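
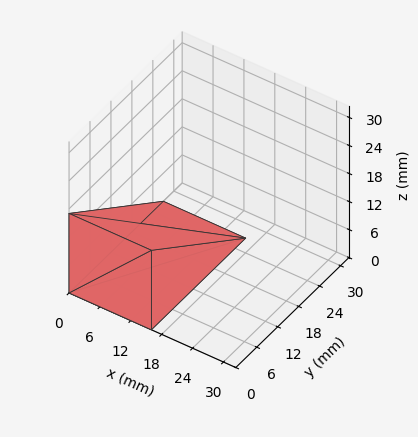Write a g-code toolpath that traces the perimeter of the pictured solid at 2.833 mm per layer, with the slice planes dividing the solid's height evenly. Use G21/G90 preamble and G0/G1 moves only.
Reading the render: the shape is a wedge (ramp): 16 × 27 mm base, rising to 17 mm along the y=0 edge and sloping linearly to z=0 at y=27 (dimensions read to the nearest mm from the axis ticks). For the g-code, the solid's height is divided into equal slices at the stated Δz and each level perimeter traced with G1 moves after a G0 lift.

; perimeter-only toolpath
G21 ; units = mm
G90 ; absolute positioning
G28 ; home
; layer 1
G0 Z2.833
G0 X0.000 Y0.000
G1 X16.000 Y0.000
G1 X16.000 Y22.500
G1 X0.000 Y22.500
G1 X0.000 Y0.000
; layer 2
G0 Z5.667
G0 X0.000 Y0.000
G1 X16.000 Y0.000
G1 X16.000 Y18.000
G1 X0.000 Y18.000
G1 X0.000 Y0.000
; layer 3
G0 Z8.500
G0 X0.000 Y0.000
G1 X16.000 Y0.000
G1 X16.000 Y13.500
G1 X0.000 Y13.500
G1 X0.000 Y0.000
; layer 4
G0 Z11.333
G0 X0.000 Y0.000
G1 X16.000 Y0.000
G1 X16.000 Y9.000
G1 X0.000 Y9.000
G1 X0.000 Y0.000
; layer 5
G0 Z14.167
G0 X0.000 Y0.000
G1 X16.000 Y0.000
G1 X16.000 Y4.500
G1 X0.000 Y4.500
G1 X0.000 Y0.000
M2 ; end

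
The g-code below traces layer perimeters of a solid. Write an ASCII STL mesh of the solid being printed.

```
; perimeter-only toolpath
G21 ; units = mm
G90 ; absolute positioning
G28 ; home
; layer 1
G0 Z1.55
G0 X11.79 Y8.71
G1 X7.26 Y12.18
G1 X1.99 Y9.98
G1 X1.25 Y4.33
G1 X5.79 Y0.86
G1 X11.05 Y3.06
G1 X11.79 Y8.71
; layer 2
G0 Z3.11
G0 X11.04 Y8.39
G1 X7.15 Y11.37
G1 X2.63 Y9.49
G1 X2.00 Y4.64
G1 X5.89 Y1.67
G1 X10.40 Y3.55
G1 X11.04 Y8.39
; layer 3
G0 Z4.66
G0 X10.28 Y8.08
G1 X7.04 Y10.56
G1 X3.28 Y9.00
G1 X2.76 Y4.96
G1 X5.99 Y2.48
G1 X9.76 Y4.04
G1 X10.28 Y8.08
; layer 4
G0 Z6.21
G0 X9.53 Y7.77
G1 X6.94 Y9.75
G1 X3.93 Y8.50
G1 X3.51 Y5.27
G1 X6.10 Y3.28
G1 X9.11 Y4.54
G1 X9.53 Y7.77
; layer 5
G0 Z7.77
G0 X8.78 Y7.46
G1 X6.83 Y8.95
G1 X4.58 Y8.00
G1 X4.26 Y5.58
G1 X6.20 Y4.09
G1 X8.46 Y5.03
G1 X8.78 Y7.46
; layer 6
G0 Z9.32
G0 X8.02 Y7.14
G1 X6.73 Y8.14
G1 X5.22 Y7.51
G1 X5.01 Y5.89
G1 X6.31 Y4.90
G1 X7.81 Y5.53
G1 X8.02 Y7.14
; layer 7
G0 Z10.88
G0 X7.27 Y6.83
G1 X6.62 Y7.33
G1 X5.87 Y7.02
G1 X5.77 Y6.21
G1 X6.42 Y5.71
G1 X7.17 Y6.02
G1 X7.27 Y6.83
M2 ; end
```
solid part
  facet normal 0.0000 0.0000 -1.0000
    outer loop
      vertex 1.34 10.48 0.00
      vertex 7.36 12.99 0.00
      vertex 12.54 9.02 0.00
    endloop
  endfacet
  facet normal 0.0000 0.0000 -1.0000
    outer loop
      vertex 0.50 4.02 0.00
      vertex 1.34 10.48 0.00
      vertex 12.54 9.02 0.00
    endloop
  endfacet
  facet normal 0.0000 0.0000 -1.0000
    outer loop
      vertex 5.68 0.05 0.00
      vertex 0.50 4.02 0.00
      vertex 12.54 9.02 0.00
    endloop
  endfacet
  facet normal 0.0000 0.0000 -1.0000
    outer loop
      vertex 11.70 2.56 0.00
      vertex 5.68 0.05 0.00
      vertex 12.54 9.02 0.00
    endloop
  endfacet
  facet normal 0.5538 0.7226 0.4136
    outer loop
      vertex 12.54 9.02 0.00
      vertex 7.36 12.99 0.00
      vertex 6.52 6.52 12.43
    endloop
  endfacet
  facet normal -0.3504 0.8403 0.4137
    outer loop
      vertex 7.36 12.99 0.00
      vertex 1.34 10.48 0.00
      vertex 6.52 6.52 12.43
    endloop
  endfacet
  facet normal -0.9028 0.1174 0.4136
    outer loop
      vertex 1.34 10.48 0.00
      vertex 0.50 4.02 0.00
      vertex 6.52 6.52 12.43
    endloop
  endfacet
  facet normal -0.5538 -0.7226 0.4136
    outer loop
      vertex 0.50 4.02 0.00
      vertex 5.68 0.05 0.00
      vertex 6.52 6.52 12.43
    endloop
  endfacet
  facet normal 0.3504 -0.8403 0.4137
    outer loop
      vertex 5.68 0.05 0.00
      vertex 11.70 2.56 0.00
      vertex 6.52 6.52 12.43
    endloop
  endfacet
  facet normal 0.9028 -0.1174 0.4136
    outer loop
      vertex 11.70 2.56 0.00
      vertex 12.54 9.02 0.00
      vertex 6.52 6.52 12.43
    endloop
  endfacet
endsolid part

The G0 Z moves step by Δz≈1.55 mm. The G1 loops shrink linearly with z, so the solid tapers from its base footprint up to z≈12.4. Closing with a flat bottom cap and the tapered top and triangulating gives 10 facets — a regular 6-sided pyramid, base circumscribed radius ≈ 6.52 mm, apex at z ≈ 12.4 mm.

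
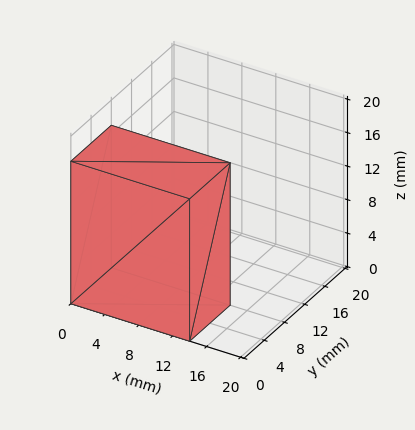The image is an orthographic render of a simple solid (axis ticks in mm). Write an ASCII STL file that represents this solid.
Reading the render: the shape is a rectangular box, roughly 14 × 8 mm footprint and 17 mm tall (dimensions read to the nearest mm from the axis ticks). For the STL, each face is triangulated and given an outward normal.

solid part
  facet normal 0.0000 0.0000 -1.0000
    outer loop
      vertex 14.00 8.00 0.00
      vertex 14.00 0.00 0.00
      vertex 0.00 0.00 0.00
    endloop
  endfacet
  facet normal 0.0000 0.0000 -1.0000
    outer loop
      vertex 0.00 8.00 0.00
      vertex 14.00 8.00 0.00
      vertex 0.00 0.00 0.00
    endloop
  endfacet
  facet normal 0.0000 0.0000 1.0000
    outer loop
      vertex 0.00 0.00 17.00
      vertex 14.00 0.00 17.00
      vertex 14.00 8.00 17.00
    endloop
  endfacet
  facet normal 0.0000 0.0000 1.0000
    outer loop
      vertex 0.00 0.00 17.00
      vertex 14.00 8.00 17.00
      vertex 0.00 8.00 17.00
    endloop
  endfacet
  facet normal 0.0000 -1.0000 0.0000
    outer loop
      vertex 0.00 0.00 0.00
      vertex 14.00 0.00 0.00
      vertex 14.00 0.00 17.00
    endloop
  endfacet
  facet normal 0.0000 -1.0000 0.0000
    outer loop
      vertex 0.00 0.00 0.00
      vertex 14.00 0.00 17.00
      vertex 0.00 0.00 17.00
    endloop
  endfacet
  facet normal 0.0000 1.0000 0.0000
    outer loop
      vertex 14.00 8.00 17.00
      vertex 14.00 8.00 0.00
      vertex 0.00 8.00 0.00
    endloop
  endfacet
  facet normal 0.0000 1.0000 0.0000
    outer loop
      vertex 0.00 8.00 17.00
      vertex 14.00 8.00 17.00
      vertex 0.00 8.00 0.00
    endloop
  endfacet
  facet normal -1.0000 0.0000 0.0000
    outer loop
      vertex 0.00 8.00 17.00
      vertex 0.00 8.00 0.00
      vertex 0.00 0.00 0.00
    endloop
  endfacet
  facet normal -1.0000 0.0000 0.0000
    outer loop
      vertex 0.00 0.00 17.00
      vertex 0.00 8.00 17.00
      vertex 0.00 0.00 0.00
    endloop
  endfacet
  facet normal 1.0000 0.0000 0.0000
    outer loop
      vertex 14.00 0.00 0.00
      vertex 14.00 8.00 0.00
      vertex 14.00 8.00 17.00
    endloop
  endfacet
  facet normal 1.0000 0.0000 0.0000
    outer loop
      vertex 14.00 0.00 0.00
      vertex 14.00 8.00 17.00
      vertex 14.00 0.00 17.00
    endloop
  endfacet
endsolid part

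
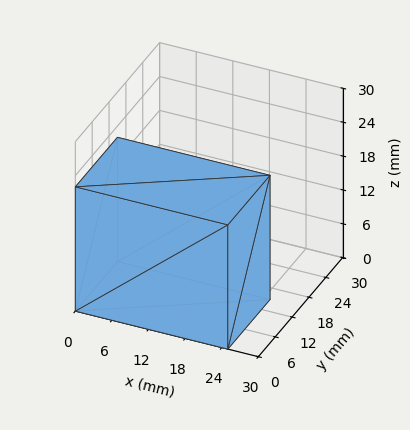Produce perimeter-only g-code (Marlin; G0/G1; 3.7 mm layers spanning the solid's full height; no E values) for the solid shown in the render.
Reading the render: the shape is a rectangular box, roughly 25 × 15 mm footprint and 22 mm tall (dimensions read to the nearest mm from the axis ticks). For the g-code, the solid's height is divided into equal slices at the stated Δz and each level perimeter traced with G1 moves after a G0 lift.

; perimeter-only toolpath
G21 ; units = mm
G90 ; absolute positioning
G28 ; home
; layer 1
G0 Z3.7
G0 X0.0 Y0.0
G1 X25.0 Y0.0
G1 X25.0 Y15.0
G1 X0.0 Y15.0
G1 X0.0 Y0.0
; layer 2
G0 Z7.3
G0 X0.0 Y0.0
G1 X25.0 Y0.0
G1 X25.0 Y15.0
G1 X0.0 Y15.0
G1 X0.0 Y0.0
; layer 3
G0 Z11.0
G0 X0.0 Y0.0
G1 X25.0 Y0.0
G1 X25.0 Y15.0
G1 X0.0 Y15.0
G1 X0.0 Y0.0
; layer 4
G0 Z14.7
G0 X0.0 Y0.0
G1 X25.0 Y0.0
G1 X25.0 Y15.0
G1 X0.0 Y15.0
G1 X0.0 Y0.0
; layer 5
G0 Z18.3
G0 X0.0 Y0.0
G1 X25.0 Y0.0
G1 X25.0 Y15.0
G1 X0.0 Y15.0
G1 X0.0 Y0.0
; layer 6
G0 Z22.0
G0 X0.0 Y0.0
G1 X25.0 Y0.0
G1 X25.0 Y15.0
G1 X0.0 Y15.0
G1 X0.0 Y0.0
M2 ; end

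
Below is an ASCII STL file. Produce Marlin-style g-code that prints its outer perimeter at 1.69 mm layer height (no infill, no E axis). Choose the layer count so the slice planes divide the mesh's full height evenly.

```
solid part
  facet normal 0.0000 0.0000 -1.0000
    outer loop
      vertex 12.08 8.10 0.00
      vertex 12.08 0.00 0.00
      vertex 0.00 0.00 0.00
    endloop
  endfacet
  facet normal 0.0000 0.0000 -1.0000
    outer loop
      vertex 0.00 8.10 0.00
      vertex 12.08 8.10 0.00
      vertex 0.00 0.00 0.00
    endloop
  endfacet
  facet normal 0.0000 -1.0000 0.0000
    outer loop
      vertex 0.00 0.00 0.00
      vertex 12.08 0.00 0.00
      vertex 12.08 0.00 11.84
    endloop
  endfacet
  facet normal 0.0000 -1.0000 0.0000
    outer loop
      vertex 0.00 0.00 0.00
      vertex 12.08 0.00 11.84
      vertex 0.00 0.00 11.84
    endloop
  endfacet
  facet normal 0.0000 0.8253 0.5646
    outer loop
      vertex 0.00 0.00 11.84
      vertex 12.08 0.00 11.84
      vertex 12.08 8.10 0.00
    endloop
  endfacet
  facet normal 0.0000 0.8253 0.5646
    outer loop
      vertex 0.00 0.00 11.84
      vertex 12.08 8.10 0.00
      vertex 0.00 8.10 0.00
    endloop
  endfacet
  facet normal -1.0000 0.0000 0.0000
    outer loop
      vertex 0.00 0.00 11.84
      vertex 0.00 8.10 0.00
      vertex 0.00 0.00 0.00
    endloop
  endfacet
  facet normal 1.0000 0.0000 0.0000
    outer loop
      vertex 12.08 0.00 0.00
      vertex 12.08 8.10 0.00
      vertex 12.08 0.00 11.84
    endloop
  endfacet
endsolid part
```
; perimeter-only toolpath
G21 ; units = mm
G90 ; absolute positioning
G28 ; home
; layer 1
G0 Z1.69
G0 X0.00 Y0.00
G1 X12.08 Y0.00
G1 X12.08 Y6.94
G1 X0.00 Y6.94
G1 X0.00 Y0.00
; layer 2
G0 Z3.38
G0 X0.00 Y0.00
G1 X12.08 Y0.00
G1 X12.08 Y5.79
G1 X0.00 Y5.79
G1 X0.00 Y0.00
; layer 3
G0 Z5.07
G0 X0.00 Y0.00
G1 X12.08 Y0.00
G1 X12.08 Y4.63
G1 X0.00 Y4.63
G1 X0.00 Y0.00
; layer 4
G0 Z6.77
G0 X0.00 Y0.00
G1 X12.08 Y0.00
G1 X12.08 Y3.47
G1 X0.00 Y3.47
G1 X0.00 Y0.00
; layer 5
G0 Z8.46
G0 X0.00 Y0.00
G1 X12.08 Y0.00
G1 X12.08 Y2.31
G1 X0.00 Y2.31
G1 X0.00 Y0.00
; layer 6
G0 Z10.15
G0 X0.00 Y0.00
G1 X12.08 Y0.00
G1 X12.08 Y1.16
G1 X0.00 Y1.16
G1 X0.00 Y0.00
M2 ; end

The solid is a wedge (ramp): 12.1 × 8.1 mm base, rising to 11.8 mm along the y=0 edge and sloping linearly to z=0 at y=8.1. Slicing at Δz = 1.69 mm — 7 equal slices spanning the solid's height, so layer i sits at z = i·h/7 — gives 6 non-empty perimeters. Each is a 4-segment closed polygon; G0 lifts to the layer z and rapids to the start vertex, then G1 traces the edges. The cross-section shrinks linearly with z (the slice at the apex is degenerate and omitted).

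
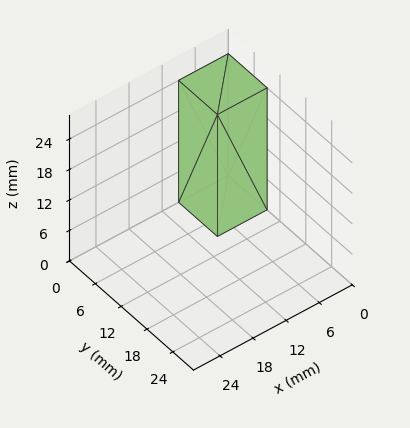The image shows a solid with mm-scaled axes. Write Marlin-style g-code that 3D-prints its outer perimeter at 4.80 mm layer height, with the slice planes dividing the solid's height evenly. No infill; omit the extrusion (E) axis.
Reading the render: the shape is a rectangular box, roughly 9 × 9 mm footprint and 24 mm tall (dimensions read to the nearest mm from the axis ticks). For the g-code, the solid's height is divided into equal slices at the stated Δz and each level perimeter traced with G1 moves after a G0 lift.

; perimeter-only toolpath
G21 ; units = mm
G90 ; absolute positioning
G28 ; home
; layer 1
G0 Z4.80
G0 X0.00 Y0.00
G1 X9.00 Y0.00
G1 X9.00 Y9.00
G1 X0.00 Y9.00
G1 X0.00 Y0.00
; layer 2
G0 Z9.60
G0 X0.00 Y0.00
G1 X9.00 Y0.00
G1 X9.00 Y9.00
G1 X0.00 Y9.00
G1 X0.00 Y0.00
; layer 3
G0 Z14.40
G0 X0.00 Y0.00
G1 X9.00 Y0.00
G1 X9.00 Y9.00
G1 X0.00 Y9.00
G1 X0.00 Y0.00
; layer 4
G0 Z19.20
G0 X0.00 Y0.00
G1 X9.00 Y0.00
G1 X9.00 Y9.00
G1 X0.00 Y9.00
G1 X0.00 Y0.00
; layer 5
G0 Z24.00
G0 X0.00 Y0.00
G1 X9.00 Y0.00
G1 X9.00 Y9.00
G1 X0.00 Y9.00
G1 X0.00 Y0.00
M2 ; end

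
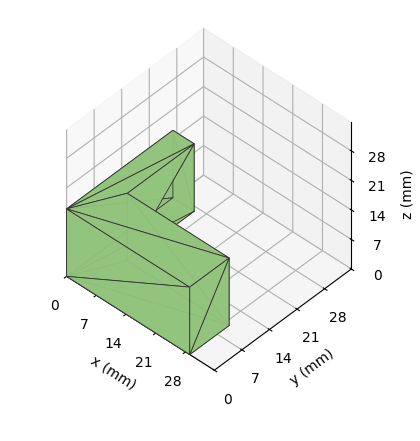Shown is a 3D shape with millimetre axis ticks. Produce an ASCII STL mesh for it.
Reading the render: the shape is an L-shaped prism: outer 29 × 27 mm, arm thicknesses ≈ 10 mm (horizontal) and 5 mm (vertical), extruded 16 mm in z (dimensions read to the nearest mm from the axis ticks). For the STL, each face is triangulated and given an outward normal.

solid part
  facet normal 0.0000 0.0000 -1.0000
    outer loop
      vertex 29.00 10.00 0.00
      vertex 29.00 0.00 0.00
      vertex 0.00 0.00 0.00
    endloop
  endfacet
  facet normal 0.0000 0.0000 -1.0000
    outer loop
      vertex 5.00 10.00 0.00
      vertex 29.00 10.00 0.00
      vertex 0.00 0.00 0.00
    endloop
  endfacet
  facet normal 0.0000 0.0000 -1.0000
    outer loop
      vertex 5.00 27.00 0.00
      vertex 5.00 10.00 0.00
      vertex 0.00 0.00 0.00
    endloop
  endfacet
  facet normal 0.0000 0.0000 -1.0000
    outer loop
      vertex 0.00 27.00 0.00
      vertex 5.00 27.00 0.00
      vertex 0.00 0.00 0.00
    endloop
  endfacet
  facet normal 0.0000 0.0000 1.0000
    outer loop
      vertex 0.00 0.00 16.00
      vertex 29.00 0.00 16.00
      vertex 29.00 10.00 16.00
    endloop
  endfacet
  facet normal 0.0000 0.0000 1.0000
    outer loop
      vertex 0.00 0.00 16.00
      vertex 29.00 10.00 16.00
      vertex 5.00 10.00 16.00
    endloop
  endfacet
  facet normal 0.0000 0.0000 1.0000
    outer loop
      vertex 0.00 0.00 16.00
      vertex 5.00 10.00 16.00
      vertex 5.00 27.00 16.00
    endloop
  endfacet
  facet normal 0.0000 0.0000 1.0000
    outer loop
      vertex 0.00 0.00 16.00
      vertex 5.00 27.00 16.00
      vertex 0.00 27.00 16.00
    endloop
  endfacet
  facet normal 0.0000 -1.0000 0.0000
    outer loop
      vertex 0.00 0.00 0.00
      vertex 29.00 0.00 0.00
      vertex 29.00 0.00 16.00
    endloop
  endfacet
  facet normal 0.0000 -1.0000 0.0000
    outer loop
      vertex 0.00 0.00 0.00
      vertex 29.00 0.00 16.00
      vertex 0.00 0.00 16.00
    endloop
  endfacet
  facet normal 1.0000 0.0000 0.0000
    outer loop
      vertex 29.00 0.00 0.00
      vertex 29.00 10.00 0.00
      vertex 29.00 10.00 16.00
    endloop
  endfacet
  facet normal 1.0000 0.0000 0.0000
    outer loop
      vertex 29.00 0.00 0.00
      vertex 29.00 10.00 16.00
      vertex 29.00 0.00 16.00
    endloop
  endfacet
  facet normal 0.0000 1.0000 0.0000
    outer loop
      vertex 29.00 10.00 0.00
      vertex 5.00 10.00 0.00
      vertex 5.00 10.00 16.00
    endloop
  endfacet
  facet normal 0.0000 1.0000 0.0000
    outer loop
      vertex 29.00 10.00 0.00
      vertex 5.00 10.00 16.00
      vertex 29.00 10.00 16.00
    endloop
  endfacet
  facet normal 1.0000 0.0000 0.0000
    outer loop
      vertex 5.00 10.00 0.00
      vertex 5.00 27.00 0.00
      vertex 5.00 27.00 16.00
    endloop
  endfacet
  facet normal 1.0000 0.0000 0.0000
    outer loop
      vertex 5.00 10.00 0.00
      vertex 5.00 27.00 16.00
      vertex 5.00 10.00 16.00
    endloop
  endfacet
  facet normal 0.0000 1.0000 0.0000
    outer loop
      vertex 5.00 27.00 0.00
      vertex 0.00 27.00 0.00
      vertex 0.00 27.00 16.00
    endloop
  endfacet
  facet normal 0.0000 1.0000 0.0000
    outer loop
      vertex 5.00 27.00 0.00
      vertex 0.00 27.00 16.00
      vertex 5.00 27.00 16.00
    endloop
  endfacet
  facet normal -1.0000 0.0000 0.0000
    outer loop
      vertex 0.00 27.00 0.00
      vertex 0.00 0.00 0.00
      vertex 0.00 0.00 16.00
    endloop
  endfacet
  facet normal -1.0000 0.0000 0.0000
    outer loop
      vertex 0.00 27.00 0.00
      vertex 0.00 0.00 16.00
      vertex 0.00 27.00 16.00
    endloop
  endfacet
endsolid part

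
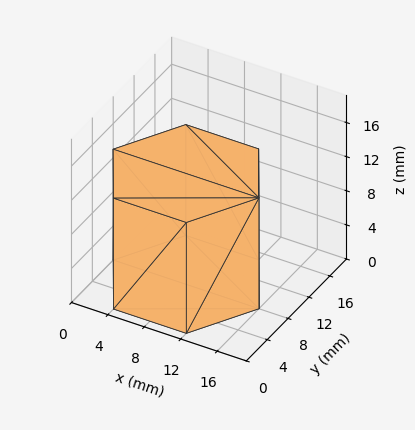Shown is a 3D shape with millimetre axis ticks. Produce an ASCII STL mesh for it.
Reading the render: the shape is a regular 6-sided prism (a cylinder approximated with 6 flat sides), circumscribed radius ≈ 8 mm, height ≈ 13 mm (dimensions read to the nearest mm from the axis ticks). For the STL, each face is triangulated and given an outward normal.

solid part
  facet normal 0.0000 0.0000 -1.0000
    outer loop
      vertex 4.000 14.928 0.000
      vertex 12.000 14.928 0.000
      vertex 16.000 8.000 0.000
    endloop
  endfacet
  facet normal 0.0000 0.0000 -1.0000
    outer loop
      vertex 0.000 8.000 0.000
      vertex 4.000 14.928 0.000
      vertex 16.000 8.000 0.000
    endloop
  endfacet
  facet normal 0.0000 0.0000 -1.0000
    outer loop
      vertex 4.000 1.072 0.000
      vertex 0.000 8.000 0.000
      vertex 16.000 8.000 0.000
    endloop
  endfacet
  facet normal 0.0000 0.0000 -1.0000
    outer loop
      vertex 12.000 1.072 0.000
      vertex 4.000 1.072 0.000
      vertex 16.000 8.000 0.000
    endloop
  endfacet
  facet normal 0.0000 0.0000 1.0000
    outer loop
      vertex 16.000 8.000 13.000
      vertex 12.000 14.928 13.000
      vertex 4.000 14.928 13.000
    endloop
  endfacet
  facet normal 0.0000 0.0000 1.0000
    outer loop
      vertex 16.000 8.000 13.000
      vertex 4.000 14.928 13.000
      vertex 0.000 8.000 13.000
    endloop
  endfacet
  facet normal 0.0000 0.0000 1.0000
    outer loop
      vertex 16.000 8.000 13.000
      vertex 0.000 8.000 13.000
      vertex 4.000 1.072 13.000
    endloop
  endfacet
  facet normal 0.0000 0.0000 1.0000
    outer loop
      vertex 16.000 8.000 13.000
      vertex 4.000 1.072 13.000
      vertex 12.000 1.072 13.000
    endloop
  endfacet
  facet normal 0.8660 0.5000 0.0000
    outer loop
      vertex 16.000 8.000 0.000
      vertex 12.000 14.928 0.000
      vertex 12.000 14.928 13.000
    endloop
  endfacet
  facet normal 0.8660 0.5000 0.0000
    outer loop
      vertex 16.000 8.000 0.000
      vertex 12.000 14.928 13.000
      vertex 16.000 8.000 13.000
    endloop
  endfacet
  facet normal 0.0000 1.0000 0.0000
    outer loop
      vertex 12.000 14.928 0.000
      vertex 4.000 14.928 0.000
      vertex 4.000 14.928 13.000
    endloop
  endfacet
  facet normal 0.0000 1.0000 0.0000
    outer loop
      vertex 12.000 14.928 0.000
      vertex 4.000 14.928 13.000
      vertex 12.000 14.928 13.000
    endloop
  endfacet
  facet normal -0.8660 0.5000 0.0000
    outer loop
      vertex 4.000 14.928 0.000
      vertex 0.000 8.000 0.000
      vertex 0.000 8.000 13.000
    endloop
  endfacet
  facet normal -0.8660 0.5000 0.0000
    outer loop
      vertex 4.000 14.928 0.000
      vertex 0.000 8.000 13.000
      vertex 4.000 14.928 13.000
    endloop
  endfacet
  facet normal -0.8660 -0.5000 0.0000
    outer loop
      vertex 0.000 8.000 0.000
      vertex 4.000 1.072 0.000
      vertex 4.000 1.072 13.000
    endloop
  endfacet
  facet normal -0.8660 -0.5000 0.0000
    outer loop
      vertex 0.000 8.000 0.000
      vertex 4.000 1.072 13.000
      vertex 0.000 8.000 13.000
    endloop
  endfacet
  facet normal 0.0000 -1.0000 0.0000
    outer loop
      vertex 4.000 1.072 0.000
      vertex 12.000 1.072 0.000
      vertex 12.000 1.072 13.000
    endloop
  endfacet
  facet normal 0.0000 -1.0000 0.0000
    outer loop
      vertex 4.000 1.072 0.000
      vertex 12.000 1.072 13.000
      vertex 4.000 1.072 13.000
    endloop
  endfacet
  facet normal 0.8660 -0.5000 0.0000
    outer loop
      vertex 12.000 1.072 0.000
      vertex 16.000 8.000 0.000
      vertex 16.000 8.000 13.000
    endloop
  endfacet
  facet normal 0.8660 -0.5000 0.0000
    outer loop
      vertex 12.000 1.072 0.000
      vertex 16.000 8.000 13.000
      vertex 12.000 1.072 13.000
    endloop
  endfacet
endsolid part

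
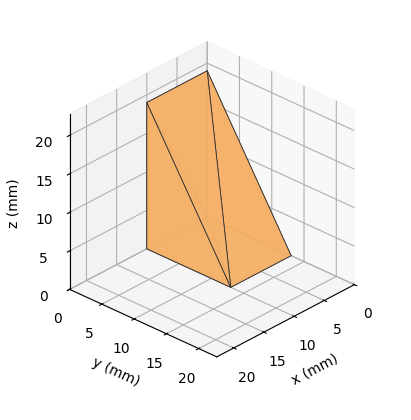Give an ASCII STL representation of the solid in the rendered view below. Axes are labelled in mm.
Reading the render: the shape is a wedge (ramp): 10 × 13 mm base, rising to 19 mm along the y=0 edge and sloping linearly to z=0 at y=13 (dimensions read to the nearest mm from the axis ticks). For the STL, each face is triangulated and given an outward normal.

solid part
  facet normal 0.0000 0.0000 -1.0000
    outer loop
      vertex 10.000 13.000 0.000
      vertex 10.000 0.000 0.000
      vertex 0.000 0.000 0.000
    endloop
  endfacet
  facet normal 0.0000 0.0000 -1.0000
    outer loop
      vertex 0.000 13.000 0.000
      vertex 10.000 13.000 0.000
      vertex 0.000 0.000 0.000
    endloop
  endfacet
  facet normal 0.0000 -1.0000 0.0000
    outer loop
      vertex 0.000 0.000 0.000
      vertex 10.000 0.000 0.000
      vertex 10.000 0.000 19.000
    endloop
  endfacet
  facet normal 0.0000 -1.0000 0.0000
    outer loop
      vertex 0.000 0.000 0.000
      vertex 10.000 0.000 19.000
      vertex 0.000 0.000 19.000
    endloop
  endfacet
  facet normal 0.0000 0.8253 0.5647
    outer loop
      vertex 0.000 0.000 19.000
      vertex 10.000 0.000 19.000
      vertex 10.000 13.000 0.000
    endloop
  endfacet
  facet normal 0.0000 0.8253 0.5647
    outer loop
      vertex 0.000 0.000 19.000
      vertex 10.000 13.000 0.000
      vertex 0.000 13.000 0.000
    endloop
  endfacet
  facet normal -1.0000 0.0000 0.0000
    outer loop
      vertex 0.000 0.000 19.000
      vertex 0.000 13.000 0.000
      vertex 0.000 0.000 0.000
    endloop
  endfacet
  facet normal 1.0000 0.0000 0.0000
    outer loop
      vertex 10.000 0.000 0.000
      vertex 10.000 13.000 0.000
      vertex 10.000 0.000 19.000
    endloop
  endfacet
endsolid part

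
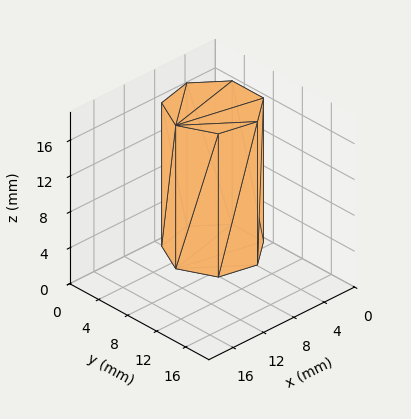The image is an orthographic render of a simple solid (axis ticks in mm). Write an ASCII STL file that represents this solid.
Reading the render: the shape is a regular 7-sided prism (a cylinder approximated with 7 flat sides), circumscribed radius ≈ 5 mm, height ≈ 16 mm (dimensions read to the nearest mm from the axis ticks). For the STL, each face is triangulated and given an outward normal.

solid part
  facet normal 0.0000 0.0000 -1.0000
    outer loop
      vertex 3.887 9.875 0.000
      vertex 8.117 8.909 0.000
      vertex 10.000 5.000 0.000
    endloop
  endfacet
  facet normal 0.0000 0.0000 -1.0000
    outer loop
      vertex 0.495 7.169 0.000
      vertex 3.887 9.875 0.000
      vertex 10.000 5.000 0.000
    endloop
  endfacet
  facet normal 0.0000 0.0000 -1.0000
    outer loop
      vertex 0.495 2.831 0.000
      vertex 0.495 7.169 0.000
      vertex 10.000 5.000 0.000
    endloop
  endfacet
  facet normal 0.0000 0.0000 -1.0000
    outer loop
      vertex 3.887 0.125 0.000
      vertex 0.495 2.831 0.000
      vertex 10.000 5.000 0.000
    endloop
  endfacet
  facet normal 0.0000 0.0000 -1.0000
    outer loop
      vertex 8.117 1.091 0.000
      vertex 3.887 0.125 0.000
      vertex 10.000 5.000 0.000
    endloop
  endfacet
  facet normal 0.0000 0.0000 1.0000
    outer loop
      vertex 10.000 5.000 16.000
      vertex 8.117 8.909 16.000
      vertex 3.887 9.875 16.000
    endloop
  endfacet
  facet normal 0.0000 0.0000 1.0000
    outer loop
      vertex 10.000 5.000 16.000
      vertex 3.887 9.875 16.000
      vertex 0.495 7.169 16.000
    endloop
  endfacet
  facet normal 0.0000 0.0000 1.0000
    outer loop
      vertex 10.000 5.000 16.000
      vertex 0.495 7.169 16.000
      vertex 0.495 2.831 16.000
    endloop
  endfacet
  facet normal 0.0000 0.0000 1.0000
    outer loop
      vertex 10.000 5.000 16.000
      vertex 0.495 2.831 16.000
      vertex 3.887 0.125 16.000
    endloop
  endfacet
  facet normal 0.0000 0.0000 1.0000
    outer loop
      vertex 10.000 5.000 16.000
      vertex 3.887 0.125 16.000
      vertex 8.117 1.091 16.000
    endloop
  endfacet
  facet normal 0.9009 0.4340 0.0000
    outer loop
      vertex 10.000 5.000 0.000
      vertex 8.117 8.909 0.000
      vertex 8.117 8.909 16.000
    endloop
  endfacet
  facet normal 0.9009 0.4340 0.0000
    outer loop
      vertex 10.000 5.000 0.000
      vertex 8.117 8.909 16.000
      vertex 10.000 5.000 16.000
    endloop
  endfacet
  facet normal 0.2226 0.9749 0.0000
    outer loop
      vertex 8.117 8.909 0.000
      vertex 3.887 9.875 0.000
      vertex 3.887 9.875 16.000
    endloop
  endfacet
  facet normal 0.2226 0.9749 0.0000
    outer loop
      vertex 8.117 8.909 0.000
      vertex 3.887 9.875 16.000
      vertex 8.117 8.909 16.000
    endloop
  endfacet
  facet normal -0.6236 0.7817 0.0000
    outer loop
      vertex 3.887 9.875 0.000
      vertex 0.495 7.169 0.000
      vertex 0.495 7.169 16.000
    endloop
  endfacet
  facet normal -0.6236 0.7817 0.0000
    outer loop
      vertex 3.887 9.875 0.000
      vertex 0.495 7.169 16.000
      vertex 3.887 9.875 16.000
    endloop
  endfacet
  facet normal -1.0000 0.0000 0.0000
    outer loop
      vertex 0.495 7.169 0.000
      vertex 0.495 2.831 0.000
      vertex 0.495 2.831 16.000
    endloop
  endfacet
  facet normal -1.0000 0.0000 0.0000
    outer loop
      vertex 0.495 7.169 0.000
      vertex 0.495 2.831 16.000
      vertex 0.495 7.169 16.000
    endloop
  endfacet
  facet normal -0.6236 -0.7817 0.0000
    outer loop
      vertex 0.495 2.831 0.000
      vertex 3.887 0.125 0.000
      vertex 3.887 0.125 16.000
    endloop
  endfacet
  facet normal -0.6236 -0.7817 0.0000
    outer loop
      vertex 0.495 2.831 0.000
      vertex 3.887 0.125 16.000
      vertex 0.495 2.831 16.000
    endloop
  endfacet
  facet normal 0.2226 -0.9749 0.0000
    outer loop
      vertex 3.887 0.125 0.000
      vertex 8.117 1.091 0.000
      vertex 8.117 1.091 16.000
    endloop
  endfacet
  facet normal 0.2226 -0.9749 0.0000
    outer loop
      vertex 3.887 0.125 0.000
      vertex 8.117 1.091 16.000
      vertex 3.887 0.125 16.000
    endloop
  endfacet
  facet normal 0.9009 -0.4340 0.0000
    outer loop
      vertex 8.117 1.091 0.000
      vertex 10.000 5.000 0.000
      vertex 10.000 5.000 16.000
    endloop
  endfacet
  facet normal 0.9009 -0.4340 0.0000
    outer loop
      vertex 8.117 1.091 0.000
      vertex 10.000 5.000 16.000
      vertex 8.117 1.091 16.000
    endloop
  endfacet
endsolid part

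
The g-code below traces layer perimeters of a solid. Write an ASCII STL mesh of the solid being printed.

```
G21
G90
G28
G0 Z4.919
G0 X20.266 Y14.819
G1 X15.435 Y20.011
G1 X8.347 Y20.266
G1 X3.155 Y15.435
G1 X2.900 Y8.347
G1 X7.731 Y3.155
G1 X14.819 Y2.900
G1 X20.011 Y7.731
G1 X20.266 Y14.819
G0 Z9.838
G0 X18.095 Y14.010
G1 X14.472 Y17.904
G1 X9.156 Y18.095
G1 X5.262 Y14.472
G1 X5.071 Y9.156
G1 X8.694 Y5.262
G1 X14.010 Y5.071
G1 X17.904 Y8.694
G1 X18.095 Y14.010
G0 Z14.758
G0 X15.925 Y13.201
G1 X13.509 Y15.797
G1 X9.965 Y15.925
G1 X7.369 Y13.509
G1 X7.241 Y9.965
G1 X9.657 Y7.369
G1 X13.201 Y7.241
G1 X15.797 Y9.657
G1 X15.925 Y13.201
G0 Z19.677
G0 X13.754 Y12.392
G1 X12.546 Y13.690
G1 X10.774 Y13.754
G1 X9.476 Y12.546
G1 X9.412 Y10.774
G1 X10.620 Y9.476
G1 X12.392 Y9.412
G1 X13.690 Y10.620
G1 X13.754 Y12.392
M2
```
solid part
  facet normal 0.0000 0.0000 -1.0000
    outer loop
      vertex 7.538 22.437 0.000
      vertex 16.398 22.118 0.000
      vertex 22.437 15.628 0.000
    endloop
  endfacet
  facet normal 0.0000 0.0000 -1.0000
    outer loop
      vertex 1.048 16.398 0.000
      vertex 7.538 22.437 0.000
      vertex 22.437 15.628 0.000
    endloop
  endfacet
  facet normal 0.0000 0.0000 -1.0000
    outer loop
      vertex 0.729 7.538 0.000
      vertex 1.048 16.398 0.000
      vertex 22.437 15.628 0.000
    endloop
  endfacet
  facet normal 0.0000 0.0000 -1.0000
    outer loop
      vertex 6.768 1.048 0.000
      vertex 0.729 7.538 0.000
      vertex 22.437 15.628 0.000
    endloop
  endfacet
  facet normal 0.0000 0.0000 -1.0000
    outer loop
      vertex 15.628 0.729 0.000
      vertex 6.768 1.048 0.000
      vertex 22.437 15.628 0.000
    endloop
  endfacet
  facet normal 0.0000 0.0000 -1.0000
    outer loop
      vertex 22.118 6.768 0.000
      vertex 15.628 0.729 0.000
      vertex 22.437 15.628 0.000
    endloop
  endfacet
  facet normal 0.6713 0.6246 0.3990
    outer loop
      vertex 22.437 15.628 0.000
      vertex 16.398 22.118 0.000
      vertex 11.583 11.583 24.596
    endloop
  endfacet
  facet normal 0.0330 0.9164 0.3990
    outer loop
      vertex 16.398 22.118 0.000
      vertex 7.538 22.437 0.000
      vertex 11.583 11.583 24.596
    endloop
  endfacet
  facet normal -0.6246 0.6713 0.3990
    outer loop
      vertex 7.538 22.437 0.000
      vertex 1.048 16.398 0.000
      vertex 11.583 11.583 24.596
    endloop
  endfacet
  facet normal -0.9164 0.0330 0.3990
    outer loop
      vertex 1.048 16.398 0.000
      vertex 0.729 7.538 0.000
      vertex 11.583 11.583 24.596
    endloop
  endfacet
  facet normal -0.6713 -0.6246 0.3990
    outer loop
      vertex 0.729 7.538 0.000
      vertex 6.768 1.048 0.000
      vertex 11.583 11.583 24.596
    endloop
  endfacet
  facet normal -0.0330 -0.9164 0.3990
    outer loop
      vertex 6.768 1.048 0.000
      vertex 15.628 0.729 0.000
      vertex 11.583 11.583 24.596
    endloop
  endfacet
  facet normal 0.6246 -0.6713 0.3990
    outer loop
      vertex 15.628 0.729 0.000
      vertex 22.118 6.768 0.000
      vertex 11.583 11.583 24.596
    endloop
  endfacet
  facet normal 0.9164 -0.0330 0.3990
    outer loop
      vertex 22.118 6.768 0.000
      vertex 22.437 15.628 0.000
      vertex 11.583 11.583 24.596
    endloop
  endfacet
endsolid part

The G0 Z moves step by Δz≈4.919 mm. The G1 loops shrink linearly with z, so the solid tapers from its base footprint up to z≈24.6. Closing with a flat bottom cap and the tapered top and triangulating gives 14 facets — a regular 8-sided pyramid, base circumscribed radius ≈ 11.6 mm, apex at z ≈ 24.6 mm.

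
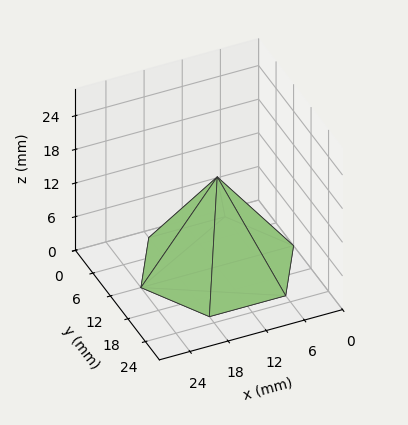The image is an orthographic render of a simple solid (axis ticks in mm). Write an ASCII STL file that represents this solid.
Reading the render: the shape is a regular 6-sided pyramid, base circumscribed radius ≈ 12 mm, apex at z ≈ 16 mm (dimensions read to the nearest mm from the axis ticks). For the STL, each face is triangulated and given an outward normal.

solid part
  facet normal 0.0000 0.0000 -1.0000
    outer loop
      vertex 6.00 22.39 0.00
      vertex 18.00 22.39 0.00
      vertex 24.00 12.00 0.00
    endloop
  endfacet
  facet normal 0.0000 0.0000 -1.0000
    outer loop
      vertex 0.00 12.00 0.00
      vertex 6.00 22.39 0.00
      vertex 24.00 12.00 0.00
    endloop
  endfacet
  facet normal 0.0000 0.0000 -1.0000
    outer loop
      vertex 6.00 1.61 0.00
      vertex 0.00 12.00 0.00
      vertex 24.00 12.00 0.00
    endloop
  endfacet
  facet normal 0.0000 0.0000 -1.0000
    outer loop
      vertex 18.00 1.61 0.00
      vertex 6.00 1.61 0.00
      vertex 24.00 12.00 0.00
    endloop
  endfacet
  facet normal 0.7262 0.4194 0.5447
    outer loop
      vertex 24.00 12.00 0.00
      vertex 18.00 22.39 0.00
      vertex 12.00 12.00 16.00
    endloop
  endfacet
  facet normal 0.0000 0.8387 0.5446
    outer loop
      vertex 18.00 22.39 0.00
      vertex 6.00 22.39 0.00
      vertex 12.00 12.00 16.00
    endloop
  endfacet
  facet normal -0.7262 0.4194 0.5447
    outer loop
      vertex 6.00 22.39 0.00
      vertex 0.00 12.00 0.00
      vertex 12.00 12.00 16.00
    endloop
  endfacet
  facet normal -0.7262 -0.4194 0.5447
    outer loop
      vertex 0.00 12.00 0.00
      vertex 6.00 1.61 0.00
      vertex 12.00 12.00 16.00
    endloop
  endfacet
  facet normal 0.0000 -0.8387 0.5446
    outer loop
      vertex 6.00 1.61 0.00
      vertex 18.00 1.61 0.00
      vertex 12.00 12.00 16.00
    endloop
  endfacet
  facet normal 0.7262 -0.4194 0.5447
    outer loop
      vertex 18.00 1.61 0.00
      vertex 24.00 12.00 0.00
      vertex 12.00 12.00 16.00
    endloop
  endfacet
endsolid part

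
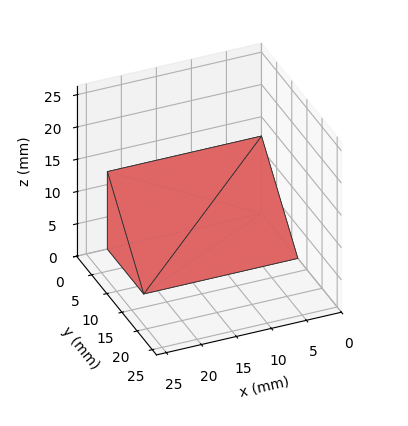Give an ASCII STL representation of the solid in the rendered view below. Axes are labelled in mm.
Reading the render: the shape is a wedge (ramp): 22 × 12 mm base, rising to 12 mm along the y=0 edge and sloping linearly to z=0 at y=12 (dimensions read to the nearest mm from the axis ticks). For the STL, each face is triangulated and given an outward normal.

solid part
  facet normal 0.0000 0.0000 -1.0000
    outer loop
      vertex 22.0 12.0 0.0
      vertex 22.0 0.0 0.0
      vertex 0.0 0.0 0.0
    endloop
  endfacet
  facet normal 0.0000 0.0000 -1.0000
    outer loop
      vertex 0.0 12.0 0.0
      vertex 22.0 12.0 0.0
      vertex 0.0 0.0 0.0
    endloop
  endfacet
  facet normal 0.0000 -1.0000 0.0000
    outer loop
      vertex 0.0 0.0 0.0
      vertex 22.0 0.0 0.0
      vertex 22.0 0.0 12.0
    endloop
  endfacet
  facet normal 0.0000 -1.0000 0.0000
    outer loop
      vertex 0.0 0.0 0.0
      vertex 22.0 0.0 12.0
      vertex 0.0 0.0 12.0
    endloop
  endfacet
  facet normal 0.0000 0.7071 0.7071
    outer loop
      vertex 0.0 0.0 12.0
      vertex 22.0 0.0 12.0
      vertex 22.0 12.0 0.0
    endloop
  endfacet
  facet normal 0.0000 0.7071 0.7071
    outer loop
      vertex 0.0 0.0 12.0
      vertex 22.0 12.0 0.0
      vertex 0.0 12.0 0.0
    endloop
  endfacet
  facet normal -1.0000 0.0000 0.0000
    outer loop
      vertex 0.0 0.0 12.0
      vertex 0.0 12.0 0.0
      vertex 0.0 0.0 0.0
    endloop
  endfacet
  facet normal 1.0000 0.0000 0.0000
    outer loop
      vertex 22.0 0.0 0.0
      vertex 22.0 12.0 0.0
      vertex 22.0 0.0 12.0
    endloop
  endfacet
endsolid part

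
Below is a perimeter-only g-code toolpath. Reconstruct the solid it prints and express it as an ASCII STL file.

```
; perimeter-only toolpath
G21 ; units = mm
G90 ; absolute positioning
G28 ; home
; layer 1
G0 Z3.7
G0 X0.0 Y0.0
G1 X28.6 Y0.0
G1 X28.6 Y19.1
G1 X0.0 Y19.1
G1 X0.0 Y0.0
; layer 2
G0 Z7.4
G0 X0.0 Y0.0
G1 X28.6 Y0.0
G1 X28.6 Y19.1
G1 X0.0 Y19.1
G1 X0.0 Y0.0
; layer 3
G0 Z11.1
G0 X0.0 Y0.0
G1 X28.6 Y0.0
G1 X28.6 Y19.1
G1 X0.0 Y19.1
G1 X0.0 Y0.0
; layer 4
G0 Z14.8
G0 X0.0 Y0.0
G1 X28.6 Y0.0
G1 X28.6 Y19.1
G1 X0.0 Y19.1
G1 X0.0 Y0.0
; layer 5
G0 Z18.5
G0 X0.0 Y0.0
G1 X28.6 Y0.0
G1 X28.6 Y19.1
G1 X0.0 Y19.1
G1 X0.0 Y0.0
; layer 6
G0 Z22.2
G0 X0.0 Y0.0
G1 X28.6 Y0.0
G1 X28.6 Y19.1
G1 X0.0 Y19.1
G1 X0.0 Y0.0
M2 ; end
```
solid part
  facet normal 0.0000 0.0000 -1.0000
    outer loop
      vertex 28.6 19.1 0.0
      vertex 28.6 0.0 0.0
      vertex 0.0 0.0 0.0
    endloop
  endfacet
  facet normal 0.0000 0.0000 -1.0000
    outer loop
      vertex 0.0 19.1 0.0
      vertex 28.6 19.1 0.0
      vertex 0.0 0.0 0.0
    endloop
  endfacet
  facet normal 0.0000 0.0000 1.0000
    outer loop
      vertex 0.0 0.0 22.2
      vertex 28.6 0.0 22.2
      vertex 28.6 19.1 22.2
    endloop
  endfacet
  facet normal 0.0000 0.0000 1.0000
    outer loop
      vertex 0.0 0.0 22.2
      vertex 28.6 19.1 22.2
      vertex 0.0 19.1 22.2
    endloop
  endfacet
  facet normal 0.0000 -1.0000 0.0000
    outer loop
      vertex 0.0 0.0 0.0
      vertex 28.6 0.0 0.0
      vertex 28.6 0.0 22.2
    endloop
  endfacet
  facet normal 0.0000 -1.0000 0.0000
    outer loop
      vertex 0.0 0.0 0.0
      vertex 28.6 0.0 22.2
      vertex 0.0 0.0 22.2
    endloop
  endfacet
  facet normal 0.0000 1.0000 0.0000
    outer loop
      vertex 28.6 19.1 22.2
      vertex 28.6 19.1 0.0
      vertex 0.0 19.1 0.0
    endloop
  endfacet
  facet normal 0.0000 1.0000 0.0000
    outer loop
      vertex 0.0 19.1 22.2
      vertex 28.6 19.1 22.2
      vertex 0.0 19.1 0.0
    endloop
  endfacet
  facet normal -1.0000 0.0000 0.0000
    outer loop
      vertex 0.0 19.1 22.2
      vertex 0.0 19.1 0.0
      vertex 0.0 0.0 0.0
    endloop
  endfacet
  facet normal -1.0000 0.0000 0.0000
    outer loop
      vertex 0.0 0.0 22.2
      vertex 0.0 19.1 22.2
      vertex 0.0 0.0 0.0
    endloop
  endfacet
  facet normal 1.0000 0.0000 0.0000
    outer loop
      vertex 28.6 0.0 0.0
      vertex 28.6 19.1 0.0
      vertex 28.6 19.1 22.2
    endloop
  endfacet
  facet normal 1.0000 0.0000 0.0000
    outer loop
      vertex 28.6 0.0 0.0
      vertex 28.6 19.1 22.2
      vertex 28.6 0.0 22.2
    endloop
  endfacet
endsolid part

The G0 Z moves step by Δz≈3.7 mm. Every layer's G1 loop is the same polygon, so the solid is a straight extrusion of it from z=0 to z≈22.2. Closing with flat bottom and top caps and triangulating gives 12 facets — a rectangular box, roughly 28.6 × 19.1 mm footprint and 22.2 mm tall.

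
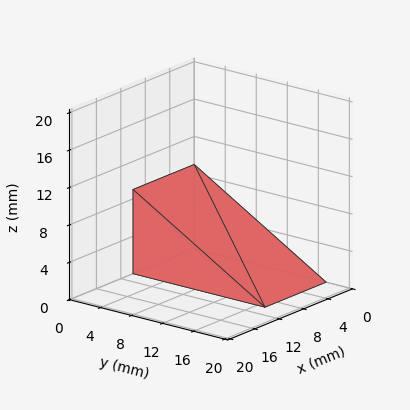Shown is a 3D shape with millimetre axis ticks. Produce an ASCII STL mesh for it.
Reading the render: the shape is a wedge (ramp): 10 × 17 mm base, rising to 9 mm along the y=0 edge and sloping linearly to z=0 at y=17 (dimensions read to the nearest mm from the axis ticks). For the STL, each face is triangulated and given an outward normal.

solid part
  facet normal 0.0000 0.0000 -1.0000
    outer loop
      vertex 10.000 17.000 0.000
      vertex 10.000 0.000 0.000
      vertex 0.000 0.000 0.000
    endloop
  endfacet
  facet normal 0.0000 0.0000 -1.0000
    outer loop
      vertex 0.000 17.000 0.000
      vertex 10.000 17.000 0.000
      vertex 0.000 0.000 0.000
    endloop
  endfacet
  facet normal 0.0000 -1.0000 0.0000
    outer loop
      vertex 0.000 0.000 0.000
      vertex 10.000 0.000 0.000
      vertex 10.000 0.000 9.000
    endloop
  endfacet
  facet normal 0.0000 -1.0000 0.0000
    outer loop
      vertex 0.000 0.000 0.000
      vertex 10.000 0.000 9.000
      vertex 0.000 0.000 9.000
    endloop
  endfacet
  facet normal 0.0000 0.4679 0.8838
    outer loop
      vertex 0.000 0.000 9.000
      vertex 10.000 0.000 9.000
      vertex 10.000 17.000 0.000
    endloop
  endfacet
  facet normal 0.0000 0.4679 0.8838
    outer loop
      vertex 0.000 0.000 9.000
      vertex 10.000 17.000 0.000
      vertex 0.000 17.000 0.000
    endloop
  endfacet
  facet normal -1.0000 0.0000 0.0000
    outer loop
      vertex 0.000 0.000 9.000
      vertex 0.000 17.000 0.000
      vertex 0.000 0.000 0.000
    endloop
  endfacet
  facet normal 1.0000 0.0000 0.0000
    outer loop
      vertex 10.000 0.000 0.000
      vertex 10.000 17.000 0.000
      vertex 10.000 0.000 9.000
    endloop
  endfacet
endsolid part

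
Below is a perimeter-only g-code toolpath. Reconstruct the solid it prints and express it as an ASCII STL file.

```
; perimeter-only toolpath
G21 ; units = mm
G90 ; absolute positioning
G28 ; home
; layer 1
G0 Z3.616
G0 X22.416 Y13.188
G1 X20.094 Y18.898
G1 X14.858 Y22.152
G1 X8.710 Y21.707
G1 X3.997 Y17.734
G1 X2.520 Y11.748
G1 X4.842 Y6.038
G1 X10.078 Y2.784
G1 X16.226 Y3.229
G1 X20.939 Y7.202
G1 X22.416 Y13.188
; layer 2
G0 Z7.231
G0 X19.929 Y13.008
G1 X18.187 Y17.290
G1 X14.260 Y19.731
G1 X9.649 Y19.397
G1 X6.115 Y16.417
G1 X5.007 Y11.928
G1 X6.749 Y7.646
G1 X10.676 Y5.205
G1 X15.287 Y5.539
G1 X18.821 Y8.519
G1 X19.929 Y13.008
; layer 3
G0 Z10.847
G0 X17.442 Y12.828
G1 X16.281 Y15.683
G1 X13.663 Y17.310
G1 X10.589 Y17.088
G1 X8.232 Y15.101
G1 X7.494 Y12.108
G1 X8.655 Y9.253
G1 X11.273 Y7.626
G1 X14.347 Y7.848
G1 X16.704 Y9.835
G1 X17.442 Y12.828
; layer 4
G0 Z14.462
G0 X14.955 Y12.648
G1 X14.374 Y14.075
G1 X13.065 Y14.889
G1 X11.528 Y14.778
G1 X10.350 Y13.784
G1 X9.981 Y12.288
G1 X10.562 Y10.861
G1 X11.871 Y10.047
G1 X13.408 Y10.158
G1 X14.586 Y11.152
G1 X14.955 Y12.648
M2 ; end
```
solid part
  facet normal 0.0000 0.0000 -1.0000
    outer loop
      vertex 15.455 24.573 0.000
      vertex 22.000 20.505 0.000
      vertex 24.903 13.368 0.000
    endloop
  endfacet
  facet normal 0.0000 0.0000 -1.0000
    outer loop
      vertex 7.770 24.017 0.000
      vertex 15.455 24.573 0.000
      vertex 24.903 13.368 0.000
    endloop
  endfacet
  facet normal 0.0000 0.0000 -1.0000
    outer loop
      vertex 1.879 19.050 0.000
      vertex 7.770 24.017 0.000
      vertex 24.903 13.368 0.000
    endloop
  endfacet
  facet normal 0.0000 0.0000 -1.0000
    outer loop
      vertex 0.033 11.568 0.000
      vertex 1.879 19.050 0.000
      vertex 24.903 13.368 0.000
    endloop
  endfacet
  facet normal 0.0000 0.0000 -1.0000
    outer loop
      vertex 2.936 4.431 0.000
      vertex 0.033 11.568 0.000
      vertex 24.903 13.368 0.000
    endloop
  endfacet
  facet normal 0.0000 0.0000 -1.0000
    outer loop
      vertex 9.481 0.363 0.000
      vertex 2.936 4.431 0.000
      vertex 24.903 13.368 0.000
    endloop
  endfacet
  facet normal 0.0000 0.0000 -1.0000
    outer loop
      vertex 17.166 0.919 0.000
      vertex 9.481 0.363 0.000
      vertex 24.903 13.368 0.000
    endloop
  endfacet
  facet normal 0.0000 0.0000 -1.0000
    outer loop
      vertex 23.057 5.886 0.000
      vertex 17.166 0.919 0.000
      vertex 24.903 13.368 0.000
    endloop
  endfacet
  facet normal 0.7746 0.3151 0.5485
    outer loop
      vertex 24.903 13.368 0.000
      vertex 22.000 20.505 0.000
      vertex 12.468 12.468 18.078
    endloop
  endfacet
  facet normal 0.4414 0.7102 0.5485
    outer loop
      vertex 22.000 20.505 0.000
      vertex 15.455 24.573 0.000
      vertex 12.468 12.468 18.078
    endloop
  endfacet
  facet normal -0.0603 0.8340 0.5485
    outer loop
      vertex 15.455 24.573 0.000
      vertex 7.770 24.017 0.000
      vertex 12.468 12.468 18.078
    endloop
  endfacet
  facet normal -0.5390 0.6393 0.5485
    outer loop
      vertex 7.770 24.017 0.000
      vertex 1.879 19.050 0.000
      vertex 12.468 12.468 18.078
    endloop
  endfacet
  facet normal -0.8118 0.2003 0.5485
    outer loop
      vertex 1.879 19.050 0.000
      vertex 0.033 11.568 0.000
      vertex 12.468 12.468 18.078
    endloop
  endfacet
  facet normal -0.7746 -0.3151 0.5485
    outer loop
      vertex 0.033 11.568 0.000
      vertex 2.936 4.431 0.000
      vertex 12.468 12.468 18.078
    endloop
  endfacet
  facet normal -0.4414 -0.7102 0.5485
    outer loop
      vertex 2.936 4.431 0.000
      vertex 9.481 0.363 0.000
      vertex 12.468 12.468 18.078
    endloop
  endfacet
  facet normal 0.0603 -0.8340 0.5485
    outer loop
      vertex 9.481 0.363 0.000
      vertex 17.166 0.919 0.000
      vertex 12.468 12.468 18.078
    endloop
  endfacet
  facet normal 0.5390 -0.6393 0.5485
    outer loop
      vertex 17.166 0.919 0.000
      vertex 23.057 5.886 0.000
      vertex 12.468 12.468 18.078
    endloop
  endfacet
  facet normal 0.8118 -0.2003 0.5485
    outer loop
      vertex 23.057 5.886 0.000
      vertex 24.903 13.368 0.000
      vertex 12.468 12.468 18.078
    endloop
  endfacet
endsolid part

The G0 Z moves step by Δz≈3.616 mm. The G1 loops shrink linearly with z, so the solid tapers from its base footprint up to z≈18.1. Closing with a flat bottom cap and the tapered top and triangulating gives 18 facets — a regular 10-sided pyramid, base circumscribed radius ≈ 12.5 mm, apex at z ≈ 18.1 mm.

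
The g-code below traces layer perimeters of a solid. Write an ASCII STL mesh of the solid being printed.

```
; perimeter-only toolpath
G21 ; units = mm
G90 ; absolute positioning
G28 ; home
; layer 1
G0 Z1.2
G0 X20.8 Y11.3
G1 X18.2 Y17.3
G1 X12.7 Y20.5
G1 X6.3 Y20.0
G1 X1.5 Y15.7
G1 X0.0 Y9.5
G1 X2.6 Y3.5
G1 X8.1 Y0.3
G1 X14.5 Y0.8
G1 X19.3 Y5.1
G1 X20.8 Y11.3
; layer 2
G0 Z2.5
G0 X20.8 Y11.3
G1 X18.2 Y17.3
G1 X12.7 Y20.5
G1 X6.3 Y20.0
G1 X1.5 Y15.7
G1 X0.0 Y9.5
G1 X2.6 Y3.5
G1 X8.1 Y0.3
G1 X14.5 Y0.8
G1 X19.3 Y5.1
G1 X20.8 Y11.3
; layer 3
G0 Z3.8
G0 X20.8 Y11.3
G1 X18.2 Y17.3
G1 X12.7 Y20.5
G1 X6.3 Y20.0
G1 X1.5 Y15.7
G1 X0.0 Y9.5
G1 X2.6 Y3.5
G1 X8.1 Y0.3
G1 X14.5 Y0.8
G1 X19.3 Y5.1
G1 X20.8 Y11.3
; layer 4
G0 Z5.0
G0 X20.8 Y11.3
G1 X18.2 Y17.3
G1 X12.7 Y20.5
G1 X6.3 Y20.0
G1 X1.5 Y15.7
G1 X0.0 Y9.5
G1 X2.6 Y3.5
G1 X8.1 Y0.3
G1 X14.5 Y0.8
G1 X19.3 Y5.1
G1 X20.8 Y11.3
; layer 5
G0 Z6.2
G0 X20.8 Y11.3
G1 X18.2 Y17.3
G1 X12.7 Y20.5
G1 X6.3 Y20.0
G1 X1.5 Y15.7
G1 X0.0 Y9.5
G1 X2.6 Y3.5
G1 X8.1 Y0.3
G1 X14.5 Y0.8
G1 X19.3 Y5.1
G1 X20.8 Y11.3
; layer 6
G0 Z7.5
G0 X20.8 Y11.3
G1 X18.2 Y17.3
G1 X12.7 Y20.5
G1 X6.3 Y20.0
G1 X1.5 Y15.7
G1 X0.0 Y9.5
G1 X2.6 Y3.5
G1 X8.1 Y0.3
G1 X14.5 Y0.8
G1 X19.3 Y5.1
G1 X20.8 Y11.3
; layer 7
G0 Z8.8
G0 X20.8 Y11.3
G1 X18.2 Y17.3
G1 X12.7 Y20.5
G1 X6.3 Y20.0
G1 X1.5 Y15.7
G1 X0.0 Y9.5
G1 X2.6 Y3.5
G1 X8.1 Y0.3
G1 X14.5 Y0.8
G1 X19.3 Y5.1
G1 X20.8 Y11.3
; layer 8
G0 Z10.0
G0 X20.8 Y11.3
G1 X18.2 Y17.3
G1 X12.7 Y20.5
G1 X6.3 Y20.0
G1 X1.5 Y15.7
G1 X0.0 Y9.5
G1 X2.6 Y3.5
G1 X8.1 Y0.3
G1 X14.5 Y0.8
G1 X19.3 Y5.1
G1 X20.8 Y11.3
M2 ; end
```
solid part
  facet normal 0.0000 0.0000 -1.0000
    outer loop
      vertex 12.7 20.5 0.0
      vertex 18.2 17.3 0.0
      vertex 20.8 11.3 0.0
    endloop
  endfacet
  facet normal 0.0000 0.0000 -1.0000
    outer loop
      vertex 6.3 20.0 0.0
      vertex 12.7 20.5 0.0
      vertex 20.8 11.3 0.0
    endloop
  endfacet
  facet normal 0.0000 0.0000 -1.0000
    outer loop
      vertex 1.5 15.7 0.0
      vertex 6.3 20.0 0.0
      vertex 20.8 11.3 0.0
    endloop
  endfacet
  facet normal 0.0000 0.0000 -1.0000
    outer loop
      vertex 0.0 9.5 0.0
      vertex 1.5 15.7 0.0
      vertex 20.8 11.3 0.0
    endloop
  endfacet
  facet normal 0.0000 0.0000 -1.0000
    outer loop
      vertex 2.6 3.5 0.0
      vertex 0.0 9.5 0.0
      vertex 20.8 11.3 0.0
    endloop
  endfacet
  facet normal 0.0000 0.0000 -1.0000
    outer loop
      vertex 8.1 0.3 0.0
      vertex 2.6 3.5 0.0
      vertex 20.8 11.3 0.0
    endloop
  endfacet
  facet normal 0.0000 0.0000 -1.0000
    outer loop
      vertex 14.5 0.8 0.0
      vertex 8.1 0.3 0.0
      vertex 20.8 11.3 0.0
    endloop
  endfacet
  facet normal 0.0000 0.0000 -1.0000
    outer loop
      vertex 19.3 5.1 0.0
      vertex 14.5 0.8 0.0
      vertex 20.8 11.3 0.0
    endloop
  endfacet
  facet normal 0.0000 0.0000 1.0000
    outer loop
      vertex 20.8 11.3 10.0
      vertex 18.2 17.3 10.0
      vertex 12.7 20.5 10.0
    endloop
  endfacet
  facet normal 0.0000 0.0000 1.0000
    outer loop
      vertex 20.8 11.3 10.0
      vertex 12.7 20.5 10.0
      vertex 6.3 20.0 10.0
    endloop
  endfacet
  facet normal 0.0000 0.0000 1.0000
    outer loop
      vertex 20.8 11.3 10.0
      vertex 6.3 20.0 10.0
      vertex 1.5 15.7 10.0
    endloop
  endfacet
  facet normal 0.0000 0.0000 1.0000
    outer loop
      vertex 20.8 11.3 10.0
      vertex 1.5 15.7 10.0
      vertex 0.0 9.5 10.0
    endloop
  endfacet
  facet normal 0.0000 0.0000 1.0000
    outer loop
      vertex 20.8 11.3 10.0
      vertex 0.0 9.5 10.0
      vertex 2.6 3.5 10.0
    endloop
  endfacet
  facet normal 0.0000 0.0000 1.0000
    outer loop
      vertex 20.8 11.3 10.0
      vertex 2.6 3.5 10.0
      vertex 8.1 0.3 10.0
    endloop
  endfacet
  facet normal 0.0000 0.0000 1.0000
    outer loop
      vertex 20.8 11.3 10.0
      vertex 8.1 0.3 10.0
      vertex 14.5 0.8 10.0
    endloop
  endfacet
  facet normal 0.0000 0.0000 1.0000
    outer loop
      vertex 20.8 11.3 10.0
      vertex 14.5 0.8 10.0
      vertex 19.3 5.1 10.0
    endloop
  endfacet
  facet normal 0.9176 0.3976 0.0000
    outer loop
      vertex 20.8 11.3 0.0
      vertex 18.2 17.3 0.0
      vertex 18.2 17.3 10.0
    endloop
  endfacet
  facet normal 0.9176 0.3976 0.0000
    outer loop
      vertex 20.8 11.3 0.0
      vertex 18.2 17.3 10.0
      vertex 20.8 11.3 10.0
    endloop
  endfacet
  facet normal 0.5029 0.8643 0.0000
    outer loop
      vertex 18.2 17.3 0.0
      vertex 12.7 20.5 0.0
      vertex 12.7 20.5 10.0
    endloop
  endfacet
  facet normal 0.5029 0.8643 0.0000
    outer loop
      vertex 18.2 17.3 0.0
      vertex 12.7 20.5 10.0
      vertex 18.2 17.3 10.0
    endloop
  endfacet
  facet normal -0.0779 0.9970 0.0000
    outer loop
      vertex 12.7 20.5 0.0
      vertex 6.3 20.0 0.0
      vertex 6.3 20.0 10.0
    endloop
  endfacet
  facet normal -0.0779 0.9970 0.0000
    outer loop
      vertex 12.7 20.5 0.0
      vertex 6.3 20.0 10.0
      vertex 12.7 20.5 10.0
    endloop
  endfacet
  facet normal -0.6672 0.7448 0.0000
    outer loop
      vertex 6.3 20.0 0.0
      vertex 1.5 15.7 0.0
      vertex 1.5 15.7 10.0
    endloop
  endfacet
  facet normal -0.6672 0.7448 0.0000
    outer loop
      vertex 6.3 20.0 0.0
      vertex 1.5 15.7 10.0
      vertex 6.3 20.0 10.0
    endloop
  endfacet
  facet normal -0.9720 0.2352 0.0000
    outer loop
      vertex 1.5 15.7 0.0
      vertex 0.0 9.5 0.0
      vertex 0.0 9.5 10.0
    endloop
  endfacet
  facet normal -0.9720 0.2352 0.0000
    outer loop
      vertex 1.5 15.7 0.0
      vertex 0.0 9.5 10.0
      vertex 1.5 15.7 10.0
    endloop
  endfacet
  facet normal -0.9176 -0.3976 0.0000
    outer loop
      vertex 0.0 9.5 0.0
      vertex 2.6 3.5 0.0
      vertex 2.6 3.5 10.0
    endloop
  endfacet
  facet normal -0.9176 -0.3976 0.0000
    outer loop
      vertex 0.0 9.5 0.0
      vertex 2.6 3.5 10.0
      vertex 0.0 9.5 10.0
    endloop
  endfacet
  facet normal -0.5029 -0.8643 0.0000
    outer loop
      vertex 2.6 3.5 0.0
      vertex 8.1 0.3 0.0
      vertex 8.1 0.3 10.0
    endloop
  endfacet
  facet normal -0.5029 -0.8643 0.0000
    outer loop
      vertex 2.6 3.5 0.0
      vertex 8.1 0.3 10.0
      vertex 2.6 3.5 10.0
    endloop
  endfacet
  facet normal 0.0779 -0.9970 0.0000
    outer loop
      vertex 8.1 0.3 0.0
      vertex 14.5 0.8 0.0
      vertex 14.5 0.8 10.0
    endloop
  endfacet
  facet normal 0.0779 -0.9970 0.0000
    outer loop
      vertex 8.1 0.3 0.0
      vertex 14.5 0.8 10.0
      vertex 8.1 0.3 10.0
    endloop
  endfacet
  facet normal 0.6672 -0.7448 0.0000
    outer loop
      vertex 14.5 0.8 0.0
      vertex 19.3 5.1 0.0
      vertex 19.3 5.1 10.0
    endloop
  endfacet
  facet normal 0.6672 -0.7448 0.0000
    outer loop
      vertex 14.5 0.8 0.0
      vertex 19.3 5.1 10.0
      vertex 14.5 0.8 10.0
    endloop
  endfacet
  facet normal 0.9720 -0.2352 0.0000
    outer loop
      vertex 19.3 5.1 0.0
      vertex 20.8 11.3 0.0
      vertex 20.8 11.3 10.0
    endloop
  endfacet
  facet normal 0.9720 -0.2352 0.0000
    outer loop
      vertex 19.3 5.1 0.0
      vertex 20.8 11.3 10.0
      vertex 19.3 5.1 10.0
    endloop
  endfacet
endsolid part

The G0 Z moves step by Δz≈1.2 mm. Every layer's G1 loop is the same polygon, so the solid is a straight extrusion of it from z=0 to z≈10. Closing with flat bottom and top caps and triangulating gives 36 facets — a regular 10-sided prism (a cylinder approximated with 10 flat sides), circumscribed radius ≈ 10.4 mm, height ≈ 10 mm.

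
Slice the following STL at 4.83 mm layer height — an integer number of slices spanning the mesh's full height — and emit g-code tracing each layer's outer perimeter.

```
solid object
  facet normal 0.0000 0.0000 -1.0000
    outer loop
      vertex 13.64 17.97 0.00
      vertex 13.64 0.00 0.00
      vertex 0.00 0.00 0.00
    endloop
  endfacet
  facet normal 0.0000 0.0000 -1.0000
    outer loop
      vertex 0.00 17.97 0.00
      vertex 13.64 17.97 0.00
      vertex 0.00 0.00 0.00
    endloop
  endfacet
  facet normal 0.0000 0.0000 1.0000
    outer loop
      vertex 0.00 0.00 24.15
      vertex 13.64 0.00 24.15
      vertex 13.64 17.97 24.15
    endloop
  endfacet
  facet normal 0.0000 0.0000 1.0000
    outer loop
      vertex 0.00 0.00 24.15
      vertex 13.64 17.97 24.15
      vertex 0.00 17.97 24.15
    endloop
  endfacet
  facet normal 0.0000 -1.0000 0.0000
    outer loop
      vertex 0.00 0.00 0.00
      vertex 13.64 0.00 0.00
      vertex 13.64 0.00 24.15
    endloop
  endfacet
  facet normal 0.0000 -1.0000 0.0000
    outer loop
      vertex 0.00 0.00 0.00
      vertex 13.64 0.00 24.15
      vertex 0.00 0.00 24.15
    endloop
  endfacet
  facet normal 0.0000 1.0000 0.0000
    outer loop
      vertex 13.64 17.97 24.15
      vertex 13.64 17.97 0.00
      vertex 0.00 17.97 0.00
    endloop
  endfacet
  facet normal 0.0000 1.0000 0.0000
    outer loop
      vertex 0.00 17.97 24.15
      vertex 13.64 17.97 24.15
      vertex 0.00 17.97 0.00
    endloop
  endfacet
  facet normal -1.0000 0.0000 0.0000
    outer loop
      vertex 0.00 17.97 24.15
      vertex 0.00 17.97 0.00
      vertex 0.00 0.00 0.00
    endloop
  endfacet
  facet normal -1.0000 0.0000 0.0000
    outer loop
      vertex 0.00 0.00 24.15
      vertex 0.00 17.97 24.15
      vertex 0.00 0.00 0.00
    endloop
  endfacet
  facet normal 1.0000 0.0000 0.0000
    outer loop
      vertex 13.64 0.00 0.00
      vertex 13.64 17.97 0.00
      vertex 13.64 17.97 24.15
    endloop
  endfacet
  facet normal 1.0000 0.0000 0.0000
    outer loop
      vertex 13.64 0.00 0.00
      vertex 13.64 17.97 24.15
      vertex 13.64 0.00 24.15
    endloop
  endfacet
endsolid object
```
; perimeter-only toolpath
G21 ; units = mm
G90 ; absolute positioning
G28 ; home
; layer 1
G0 Z4.83
G0 X0.00 Y0.00
G1 X13.64 Y0.00
G1 X13.64 Y17.97
G1 X0.00 Y17.97
G1 X0.00 Y0.00
; layer 2
G0 Z9.66
G0 X0.00 Y0.00
G1 X13.64 Y0.00
G1 X13.64 Y17.97
G1 X0.00 Y17.97
G1 X0.00 Y0.00
; layer 3
G0 Z14.49
G0 X0.00 Y0.00
G1 X13.64 Y0.00
G1 X13.64 Y17.97
G1 X0.00 Y17.97
G1 X0.00 Y0.00
; layer 4
G0 Z19.32
G0 X0.00 Y0.00
G1 X13.64 Y0.00
G1 X13.64 Y17.97
G1 X0.00 Y17.97
G1 X0.00 Y0.00
; layer 5
G0 Z24.15
G0 X0.00 Y0.00
G1 X13.64 Y0.00
G1 X13.64 Y17.97
G1 X0.00 Y17.97
G1 X0.00 Y0.00
M2 ; end

The solid is a rectangular box, roughly 13.6 × 18 mm footprint and 24.1 mm tall. Slicing at Δz = 4.83 mm — 5 equal slices spanning the solid's height, so layer i sits at z = i·h/5 — gives 5 non-empty perimeters. Each is a 4-segment closed polygon; G0 lifts to the layer z and rapids to the start vertex, then G1 traces the edges.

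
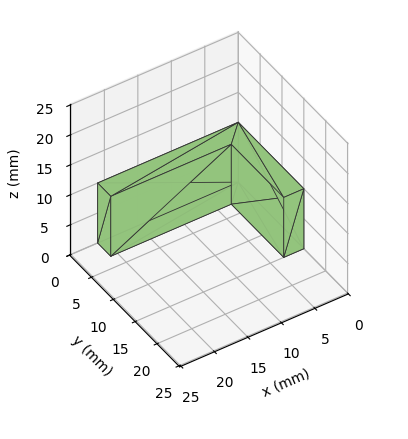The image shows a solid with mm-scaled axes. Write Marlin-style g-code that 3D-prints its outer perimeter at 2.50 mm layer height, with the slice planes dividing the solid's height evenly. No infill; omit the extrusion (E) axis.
Reading the render: the shape is an L-shaped prism: outer 21 × 15 mm, arm thicknesses ≈ 3 mm (horizontal) and 3 mm (vertical), extruded 10 mm in z (dimensions read to the nearest mm from the axis ticks). For the g-code, the solid's height is divided into equal slices at the stated Δz and each level perimeter traced with G1 moves after a G0 lift.

; perimeter-only toolpath
G21 ; units = mm
G90 ; absolute positioning
G28 ; home
; layer 1
G0 Z2.50
G0 X0.00 Y0.00
G1 X21.00 Y0.00
G1 X21.00 Y3.00
G1 X3.00 Y3.00
G1 X3.00 Y15.00
G1 X0.00 Y15.00
G1 X0.00 Y0.00
; layer 2
G0 Z5.00
G0 X0.00 Y0.00
G1 X21.00 Y0.00
G1 X21.00 Y3.00
G1 X3.00 Y3.00
G1 X3.00 Y15.00
G1 X0.00 Y15.00
G1 X0.00 Y0.00
; layer 3
G0 Z7.50
G0 X0.00 Y0.00
G1 X21.00 Y0.00
G1 X21.00 Y3.00
G1 X3.00 Y3.00
G1 X3.00 Y15.00
G1 X0.00 Y15.00
G1 X0.00 Y0.00
; layer 4
G0 Z10.00
G0 X0.00 Y0.00
G1 X21.00 Y0.00
G1 X21.00 Y3.00
G1 X3.00 Y3.00
G1 X3.00 Y15.00
G1 X0.00 Y15.00
G1 X0.00 Y0.00
M2 ; end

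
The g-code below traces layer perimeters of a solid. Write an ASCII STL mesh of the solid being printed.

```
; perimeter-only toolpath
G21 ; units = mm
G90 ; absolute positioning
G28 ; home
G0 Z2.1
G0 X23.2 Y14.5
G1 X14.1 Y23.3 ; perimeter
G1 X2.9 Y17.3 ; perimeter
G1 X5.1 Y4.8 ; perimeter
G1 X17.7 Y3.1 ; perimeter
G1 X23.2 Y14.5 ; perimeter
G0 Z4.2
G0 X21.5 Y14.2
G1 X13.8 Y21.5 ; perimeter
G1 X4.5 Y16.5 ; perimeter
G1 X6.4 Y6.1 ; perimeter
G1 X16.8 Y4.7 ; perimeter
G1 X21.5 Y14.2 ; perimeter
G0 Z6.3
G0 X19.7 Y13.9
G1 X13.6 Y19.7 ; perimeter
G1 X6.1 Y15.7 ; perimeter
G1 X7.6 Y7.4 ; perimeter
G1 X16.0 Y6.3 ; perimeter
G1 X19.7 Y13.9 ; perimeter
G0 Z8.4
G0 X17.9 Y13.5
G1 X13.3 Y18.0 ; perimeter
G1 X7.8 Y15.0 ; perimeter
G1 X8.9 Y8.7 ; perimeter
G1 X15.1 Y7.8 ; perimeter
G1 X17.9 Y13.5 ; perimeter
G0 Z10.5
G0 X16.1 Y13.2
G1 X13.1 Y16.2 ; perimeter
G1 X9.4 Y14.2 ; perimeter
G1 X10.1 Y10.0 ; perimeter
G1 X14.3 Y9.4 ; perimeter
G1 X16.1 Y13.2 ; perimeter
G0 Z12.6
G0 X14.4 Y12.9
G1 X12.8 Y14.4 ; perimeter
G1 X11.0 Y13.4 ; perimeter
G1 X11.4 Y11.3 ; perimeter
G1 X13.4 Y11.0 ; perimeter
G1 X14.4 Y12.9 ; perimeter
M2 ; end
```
solid part
  facet normal 0.0000 0.0000 -1.0000
    outer loop
      vertex 1.3 18.1 0.0
      vertex 14.3 25.1 0.0
      vertex 25.0 14.8 0.0
    endloop
  endfacet
  facet normal 0.0000 0.0000 -1.0000
    outer loop
      vertex 3.9 3.5 0.0
      vertex 1.3 18.1 0.0
      vertex 25.0 14.8 0.0
    endloop
  endfacet
  facet normal 0.0000 0.0000 -1.0000
    outer loop
      vertex 18.5 1.5 0.0
      vertex 3.9 3.5 0.0
      vertex 25.0 14.8 0.0
    endloop
  endfacet
  facet normal 0.5701 0.5922 0.5695
    outer loop
      vertex 25.0 14.8 0.0
      vertex 14.3 25.1 0.0
      vertex 12.6 12.6 14.7
    endloop
  endfacet
  facet normal -0.3895 0.7234 0.5701
    outer loop
      vertex 14.3 25.1 0.0
      vertex 1.3 18.1 0.0
      vertex 12.6 12.6 14.7
    endloop
  endfacet
  facet normal -0.8099 -0.1442 0.5686
    outer loop
      vertex 1.3 18.1 0.0
      vertex 3.9 3.5 0.0
      vertex 12.6 12.6 14.7
    endloop
  endfacet
  facet normal -0.1115 -0.8141 0.5700
    outer loop
      vertex 3.9 3.5 0.0
      vertex 18.5 1.5 0.0
      vertex 12.6 12.6 14.7
    endloop
  endfacet
  facet normal 0.7387 -0.3610 0.5691
    outer loop
      vertex 18.5 1.5 0.0
      vertex 25.0 14.8 0.0
      vertex 12.6 12.6 14.7
    endloop
  endfacet
endsolid part

The G0 Z moves step by Δz≈2.1 mm. The G1 loops shrink linearly with z, so the solid tapers from its base footprint up to z≈14.7. Closing with a flat bottom cap and the tapered top and triangulating gives 8 facets — a regular 5-sided pyramid, base circumscribed radius ≈ 12.6 mm, apex at z ≈ 14.7 mm.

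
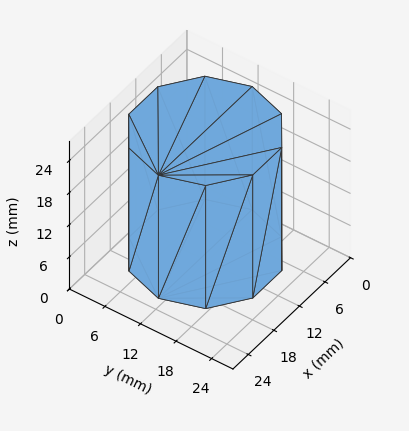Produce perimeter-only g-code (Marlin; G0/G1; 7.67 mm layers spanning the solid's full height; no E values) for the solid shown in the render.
Reading the render: the shape is a regular 10-sided prism (a cylinder approximated with 10 flat sides), circumscribed radius ≈ 11 mm, height ≈ 23 mm (dimensions read to the nearest mm from the axis ticks). For the g-code, the solid's height is divided into equal slices at the stated Δz and each level perimeter traced with G1 moves after a G0 lift.

; perimeter-only toolpath
G21 ; units = mm
G90 ; absolute positioning
G28 ; home
; layer 1
G0 Z7.67
G0 X22.00 Y11.00
G1 X19.90 Y17.47
G1 X14.40 Y21.46
G1 X7.60 Y21.46
G1 X2.10 Y17.47
G1 X0.00 Y11.00
G1 X2.10 Y4.53
G1 X7.60 Y0.54
G1 X14.40 Y0.54
G1 X19.90 Y4.53
G1 X22.00 Y11.00
; layer 2
G0 Z15.33
G0 X22.00 Y11.00
G1 X19.90 Y17.47
G1 X14.40 Y21.46
G1 X7.60 Y21.46
G1 X2.10 Y17.47
G1 X0.00 Y11.00
G1 X2.10 Y4.53
G1 X7.60 Y0.54
G1 X14.40 Y0.54
G1 X19.90 Y4.53
G1 X22.00 Y11.00
; layer 3
G0 Z23.00
G0 X22.00 Y11.00
G1 X19.90 Y17.47
G1 X14.40 Y21.46
G1 X7.60 Y21.46
G1 X2.10 Y17.47
G1 X0.00 Y11.00
G1 X2.10 Y4.53
G1 X7.60 Y0.54
G1 X14.40 Y0.54
G1 X19.90 Y4.53
G1 X22.00 Y11.00
M2 ; end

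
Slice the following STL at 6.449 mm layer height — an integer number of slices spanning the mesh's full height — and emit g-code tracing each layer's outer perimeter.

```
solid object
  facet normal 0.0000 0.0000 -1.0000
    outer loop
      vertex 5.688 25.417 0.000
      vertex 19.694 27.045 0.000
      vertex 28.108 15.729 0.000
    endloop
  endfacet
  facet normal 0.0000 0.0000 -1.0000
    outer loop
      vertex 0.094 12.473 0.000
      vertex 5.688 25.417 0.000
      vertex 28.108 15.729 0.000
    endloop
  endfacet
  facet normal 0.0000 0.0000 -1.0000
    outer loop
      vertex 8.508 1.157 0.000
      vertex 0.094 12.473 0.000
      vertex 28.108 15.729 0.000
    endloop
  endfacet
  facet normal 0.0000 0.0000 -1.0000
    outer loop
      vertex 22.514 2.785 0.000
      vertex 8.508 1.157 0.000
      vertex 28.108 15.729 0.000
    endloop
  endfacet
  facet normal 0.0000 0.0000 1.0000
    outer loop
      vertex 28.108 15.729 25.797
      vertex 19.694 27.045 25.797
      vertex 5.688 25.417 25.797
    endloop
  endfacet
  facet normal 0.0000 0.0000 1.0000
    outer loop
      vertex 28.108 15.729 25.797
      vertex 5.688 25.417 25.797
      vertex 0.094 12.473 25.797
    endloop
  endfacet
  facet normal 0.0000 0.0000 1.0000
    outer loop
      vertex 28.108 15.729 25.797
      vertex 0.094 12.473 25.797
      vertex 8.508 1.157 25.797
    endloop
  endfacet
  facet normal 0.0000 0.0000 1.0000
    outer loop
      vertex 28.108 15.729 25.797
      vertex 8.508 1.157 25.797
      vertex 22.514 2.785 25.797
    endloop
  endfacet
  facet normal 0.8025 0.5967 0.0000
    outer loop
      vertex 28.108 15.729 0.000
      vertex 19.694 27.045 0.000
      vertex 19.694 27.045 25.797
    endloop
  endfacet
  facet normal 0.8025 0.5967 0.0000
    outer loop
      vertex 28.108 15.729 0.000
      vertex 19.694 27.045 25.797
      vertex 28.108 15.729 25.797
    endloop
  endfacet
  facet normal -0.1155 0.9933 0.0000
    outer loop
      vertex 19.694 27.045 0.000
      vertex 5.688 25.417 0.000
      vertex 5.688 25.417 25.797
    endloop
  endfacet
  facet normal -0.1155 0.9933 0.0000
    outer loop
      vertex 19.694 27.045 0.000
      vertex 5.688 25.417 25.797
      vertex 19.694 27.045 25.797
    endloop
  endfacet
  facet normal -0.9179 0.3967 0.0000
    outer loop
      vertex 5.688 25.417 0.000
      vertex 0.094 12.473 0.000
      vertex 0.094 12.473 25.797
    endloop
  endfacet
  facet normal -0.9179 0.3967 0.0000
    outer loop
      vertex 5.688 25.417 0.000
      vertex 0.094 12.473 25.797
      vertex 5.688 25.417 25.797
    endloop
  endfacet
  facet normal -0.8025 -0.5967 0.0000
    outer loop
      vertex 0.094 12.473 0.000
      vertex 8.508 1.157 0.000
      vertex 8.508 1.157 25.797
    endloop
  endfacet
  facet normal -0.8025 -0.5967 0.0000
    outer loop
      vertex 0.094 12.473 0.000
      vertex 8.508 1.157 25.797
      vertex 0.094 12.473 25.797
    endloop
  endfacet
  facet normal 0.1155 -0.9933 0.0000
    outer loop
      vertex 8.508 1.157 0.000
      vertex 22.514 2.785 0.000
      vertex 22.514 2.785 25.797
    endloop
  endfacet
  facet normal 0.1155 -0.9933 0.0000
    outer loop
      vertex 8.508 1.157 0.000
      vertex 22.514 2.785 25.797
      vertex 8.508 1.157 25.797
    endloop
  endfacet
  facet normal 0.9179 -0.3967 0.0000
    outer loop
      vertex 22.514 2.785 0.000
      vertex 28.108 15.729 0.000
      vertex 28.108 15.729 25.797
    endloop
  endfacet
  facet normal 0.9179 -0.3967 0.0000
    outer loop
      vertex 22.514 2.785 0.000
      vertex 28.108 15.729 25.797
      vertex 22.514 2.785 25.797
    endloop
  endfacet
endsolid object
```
; perimeter-only toolpath
G21 ; units = mm
G90 ; absolute positioning
G28 ; home
; layer 1
G0 Z6.449
G0 X28.108 Y15.729
G1 X19.694 Y27.045
G1 X5.688 Y25.417
G1 X0.094 Y12.473
G1 X8.508 Y1.157
G1 X22.514 Y2.785
G1 X28.108 Y15.729
; layer 2
G0 Z12.899
G0 X28.108 Y15.729
G1 X19.694 Y27.045
G1 X5.688 Y25.417
G1 X0.094 Y12.473
G1 X8.508 Y1.157
G1 X22.514 Y2.785
G1 X28.108 Y15.729
; layer 3
G0 Z19.348
G0 X28.108 Y15.729
G1 X19.694 Y27.045
G1 X5.688 Y25.417
G1 X0.094 Y12.473
G1 X8.508 Y1.157
G1 X22.514 Y2.785
G1 X28.108 Y15.729
; layer 4
G0 Z25.797
G0 X28.108 Y15.729
G1 X19.694 Y27.045
G1 X5.688 Y25.417
G1 X0.094 Y12.473
G1 X8.508 Y1.157
G1 X22.514 Y2.785
G1 X28.108 Y15.729
M2 ; end

The solid is a regular 6-sided prism (a cylinder approximated with 6 flat sides), circumscribed radius ≈ 14.1 mm, height ≈ 25.8 mm. Slicing at Δz = 6.449 mm — 4 equal slices spanning the solid's height, so layer i sits at z = i·h/4 — gives 4 non-empty perimeters. Each is a 6-segment closed polygon; G0 lifts to the layer z and rapids to the start vertex, then G1 traces the edges.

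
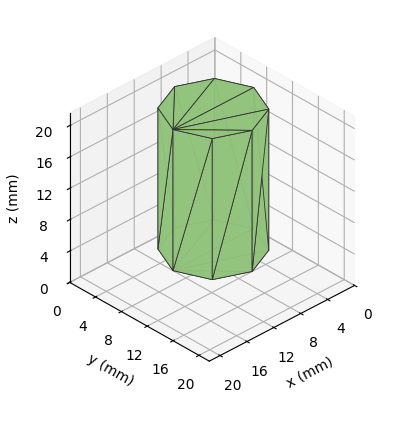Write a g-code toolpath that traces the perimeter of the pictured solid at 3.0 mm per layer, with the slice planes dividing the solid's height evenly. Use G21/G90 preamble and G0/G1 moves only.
Reading the render: the shape is a regular 8-sided prism (a cylinder approximated with 8 flat sides), circumscribed radius ≈ 6 mm, height ≈ 18 mm (dimensions read to the nearest mm from the axis ticks). For the g-code, the solid's height is divided into equal slices at the stated Δz and each level perimeter traced with G1 moves after a G0 lift.

; perimeter-only toolpath
G21 ; units = mm
G90 ; absolute positioning
G28 ; home
; layer 1
G0 Z3.0
G0 X12.0 Y6.0
G1 X10.2 Y10.2
G1 X6.0 Y12.0
G1 X1.8 Y10.2
G1 X0.0 Y6.0
G1 X1.8 Y1.8
G1 X6.0 Y0.0
G1 X10.2 Y1.8
G1 X12.0 Y6.0
; layer 2
G0 Z6.0
G0 X12.0 Y6.0
G1 X10.2 Y10.2
G1 X6.0 Y12.0
G1 X1.8 Y10.2
G1 X0.0 Y6.0
G1 X1.8 Y1.8
G1 X6.0 Y0.0
G1 X10.2 Y1.8
G1 X12.0 Y6.0
; layer 3
G0 Z9.0
G0 X12.0 Y6.0
G1 X10.2 Y10.2
G1 X6.0 Y12.0
G1 X1.8 Y10.2
G1 X0.0 Y6.0
G1 X1.8 Y1.8
G1 X6.0 Y0.0
G1 X10.2 Y1.8
G1 X12.0 Y6.0
; layer 4
G0 Z12.0
G0 X12.0 Y6.0
G1 X10.2 Y10.2
G1 X6.0 Y12.0
G1 X1.8 Y10.2
G1 X0.0 Y6.0
G1 X1.8 Y1.8
G1 X6.0 Y0.0
G1 X10.2 Y1.8
G1 X12.0 Y6.0
; layer 5
G0 Z15.0
G0 X12.0 Y6.0
G1 X10.2 Y10.2
G1 X6.0 Y12.0
G1 X1.8 Y10.2
G1 X0.0 Y6.0
G1 X1.8 Y1.8
G1 X6.0 Y0.0
G1 X10.2 Y1.8
G1 X12.0 Y6.0
; layer 6
G0 Z18.0
G0 X12.0 Y6.0
G1 X10.2 Y10.2
G1 X6.0 Y12.0
G1 X1.8 Y10.2
G1 X0.0 Y6.0
G1 X1.8 Y1.8
G1 X6.0 Y0.0
G1 X10.2 Y1.8
G1 X12.0 Y6.0
M2 ; end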